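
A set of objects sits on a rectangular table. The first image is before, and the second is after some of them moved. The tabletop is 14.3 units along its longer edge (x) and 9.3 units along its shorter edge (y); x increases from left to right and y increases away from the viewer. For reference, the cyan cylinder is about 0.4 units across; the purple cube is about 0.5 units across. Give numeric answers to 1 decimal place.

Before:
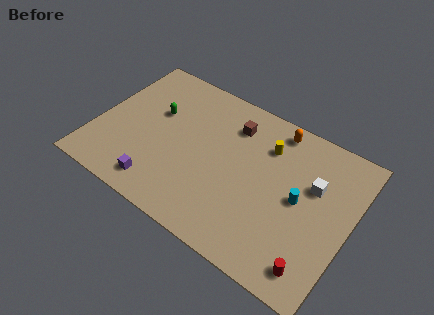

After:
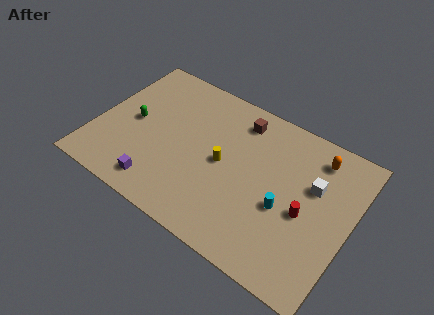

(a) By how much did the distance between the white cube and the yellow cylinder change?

+2.1

The distance was about 3.0 in the first image and 5.1 in the second, so they moved 2.1 units further apart.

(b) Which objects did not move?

the purple cube and the white cube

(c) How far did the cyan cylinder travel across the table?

1.1

The cyan cylinder moved from about (11.5, 4.7) to (10.8, 3.8), a distance of √(0.7² + 0.9²) ≈ 1.1.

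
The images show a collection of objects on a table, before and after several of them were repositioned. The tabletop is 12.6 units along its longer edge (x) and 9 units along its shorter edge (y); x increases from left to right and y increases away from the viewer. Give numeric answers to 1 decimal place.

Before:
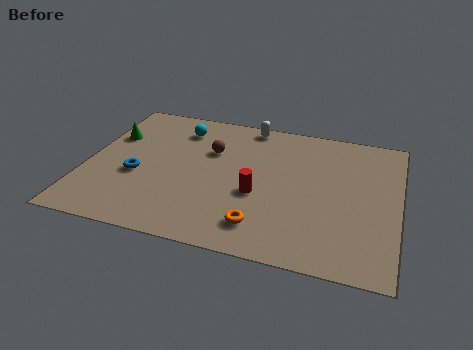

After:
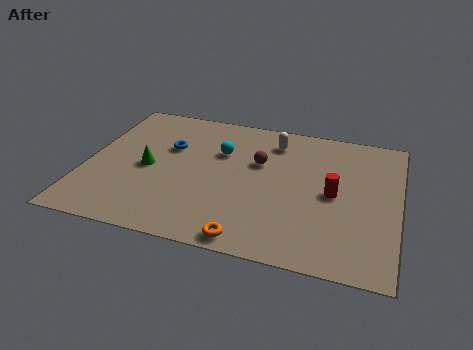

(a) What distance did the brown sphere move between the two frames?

2.0

From (4.9, 6.0) to (6.9, 5.7), the brown sphere covered √(2.0² + 0.3²) ≈ 2.0 units.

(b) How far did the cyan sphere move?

2.2

The cyan sphere was near (3.5, 7.2) before and (5.3, 6.0) after, so it travelled √(1.8² + 1.2²) ≈ 2.2 units.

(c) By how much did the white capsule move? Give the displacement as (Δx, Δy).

(1.1, -0.9)

The white capsule started near (6.3, 8.2) and ended near (7.4, 7.3).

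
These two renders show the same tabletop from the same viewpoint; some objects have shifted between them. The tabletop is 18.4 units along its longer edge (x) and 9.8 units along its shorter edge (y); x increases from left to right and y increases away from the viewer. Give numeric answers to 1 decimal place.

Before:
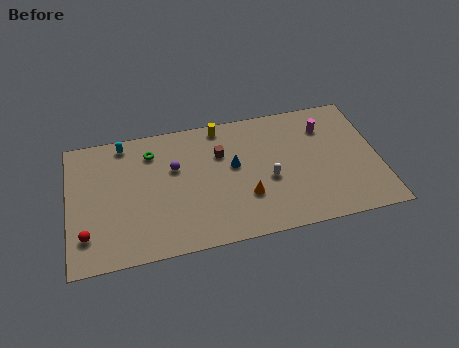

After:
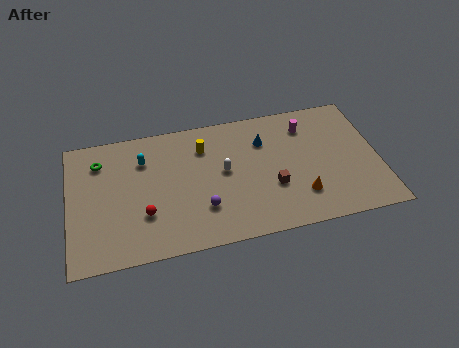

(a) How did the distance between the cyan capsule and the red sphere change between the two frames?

-2.7

The distance was about 6.8 in the first image and 4.1 in the second, so they moved 2.7 units closer together.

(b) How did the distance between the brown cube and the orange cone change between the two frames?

-1.9

Before: roughly 3.8 units apart; after: 1.9. That's 1.9 units closer together.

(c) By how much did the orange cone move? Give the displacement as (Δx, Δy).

(3.2, -0.6)

The orange cone was at about (10.4, 3.1) and moved to about (13.6, 2.5).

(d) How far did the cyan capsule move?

1.9

The cyan capsule moved from about (3.4, 8.7) to (4.5, 7.2), a distance of √(1.1² + 1.5²) ≈ 1.9.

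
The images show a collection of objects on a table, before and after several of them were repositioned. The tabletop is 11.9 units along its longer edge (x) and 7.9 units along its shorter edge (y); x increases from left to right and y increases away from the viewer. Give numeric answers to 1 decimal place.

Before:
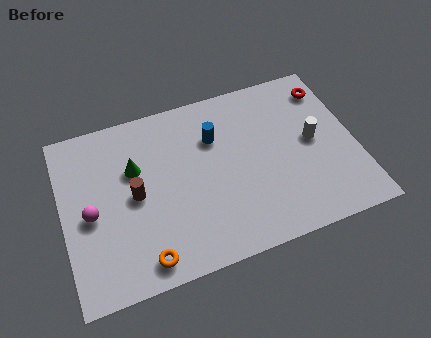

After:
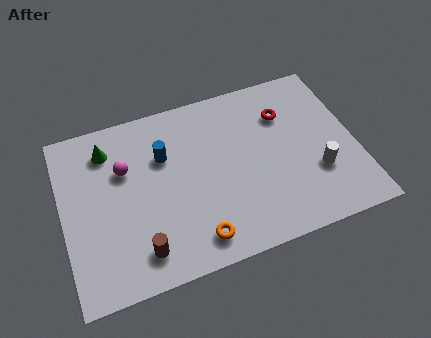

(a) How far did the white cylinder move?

1.5

The white cylinder moved from about (10.2, 4.1) to (10.2, 2.6), a distance of √(0.0² + 1.5²) ≈ 1.5.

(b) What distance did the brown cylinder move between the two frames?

2.5

The brown cylinder moved from about (2.9, 3.9) to (2.9, 1.4), a distance of √(0.0² + 2.5²) ≈ 2.5.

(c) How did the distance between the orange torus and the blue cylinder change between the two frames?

-1.4

Before: roughly 5.6 units apart; after: 4.2. That's 1.4 units closer together.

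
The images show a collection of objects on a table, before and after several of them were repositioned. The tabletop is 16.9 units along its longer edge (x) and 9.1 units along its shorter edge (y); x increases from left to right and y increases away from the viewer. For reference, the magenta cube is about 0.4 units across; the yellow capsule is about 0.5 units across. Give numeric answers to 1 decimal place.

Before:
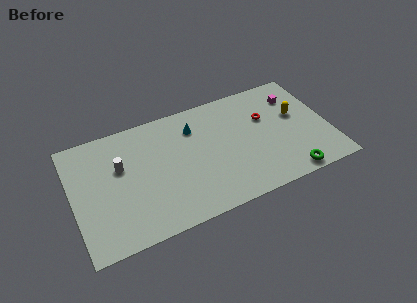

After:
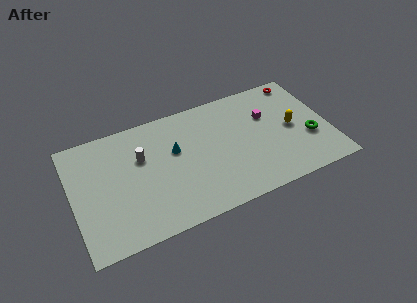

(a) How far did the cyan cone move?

1.9

From (8.2, 6.9) to (6.8, 5.6), the cyan cone covered √(1.4² + 1.3²) ≈ 1.9 units.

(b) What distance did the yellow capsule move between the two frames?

1.0

From (14.9, 5.4) to (14.5, 4.5), the yellow capsule covered √(0.4² + 0.9²) ≈ 1.0 units.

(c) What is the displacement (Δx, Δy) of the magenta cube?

(-2.0, -0.9)

The magenta cube started near (15.0, 6.9) and ended near (13.0, 6.0).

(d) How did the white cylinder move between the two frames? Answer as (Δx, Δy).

(1.4, 0.2)

The white cylinder started near (3.2, 5.7) and ended near (4.6, 5.9).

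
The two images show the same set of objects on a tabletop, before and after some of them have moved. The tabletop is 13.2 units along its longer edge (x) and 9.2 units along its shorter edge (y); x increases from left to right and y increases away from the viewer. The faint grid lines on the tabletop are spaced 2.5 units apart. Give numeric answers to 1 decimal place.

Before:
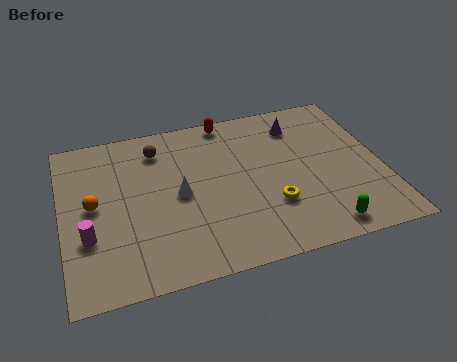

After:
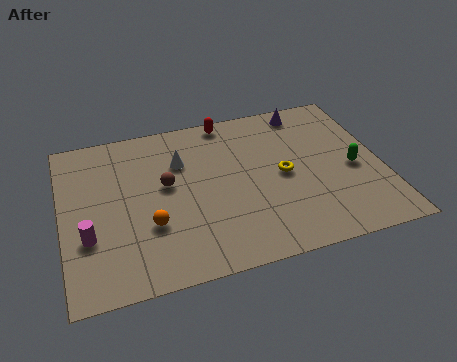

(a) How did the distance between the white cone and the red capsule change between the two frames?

-1.6

The distance was about 4.5 in the first image and 2.9 in the second, so they moved 1.6 units closer together.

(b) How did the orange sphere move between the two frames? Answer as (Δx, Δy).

(2.2, -1.7)

The orange sphere was at about (1.3, 4.8) and moved to about (3.5, 3.1).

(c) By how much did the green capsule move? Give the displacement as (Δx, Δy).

(1.6, 3.0)

The green capsule was at about (10.4, 1.1) and moved to about (12.0, 4.1).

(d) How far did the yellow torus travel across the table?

1.7

From (8.5, 2.9) to (9.1, 4.5), the yellow torus covered √(0.6² + 1.6²) ≈ 1.7 units.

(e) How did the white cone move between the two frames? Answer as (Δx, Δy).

(0.2, 1.9)

The white cone started near (4.8, 4.5) and ended near (5.0, 6.4).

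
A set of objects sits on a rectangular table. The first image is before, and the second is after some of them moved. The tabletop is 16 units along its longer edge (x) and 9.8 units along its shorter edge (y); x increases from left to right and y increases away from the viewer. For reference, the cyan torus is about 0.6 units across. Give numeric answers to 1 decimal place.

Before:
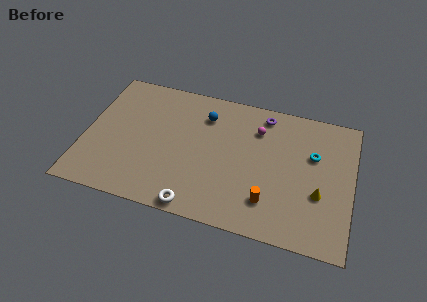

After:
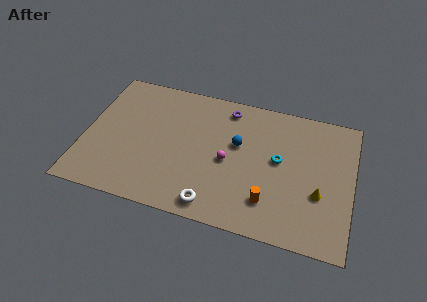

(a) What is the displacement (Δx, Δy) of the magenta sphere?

(-1.6, -2.8)

The magenta sphere started near (10.2, 7.3) and ended near (8.6, 4.5).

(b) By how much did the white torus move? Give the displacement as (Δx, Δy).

(1.0, 0.4)

The white torus was at about (7.0, 0.8) and moved to about (8.0, 1.2).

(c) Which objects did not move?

the orange cylinder and the yellow cone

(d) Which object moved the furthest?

the magenta sphere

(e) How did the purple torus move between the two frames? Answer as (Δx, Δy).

(-2.2, -0.1)

The purple torus started near (10.5, 8.5) and ended near (8.3, 8.4).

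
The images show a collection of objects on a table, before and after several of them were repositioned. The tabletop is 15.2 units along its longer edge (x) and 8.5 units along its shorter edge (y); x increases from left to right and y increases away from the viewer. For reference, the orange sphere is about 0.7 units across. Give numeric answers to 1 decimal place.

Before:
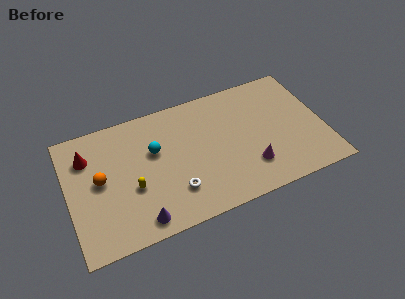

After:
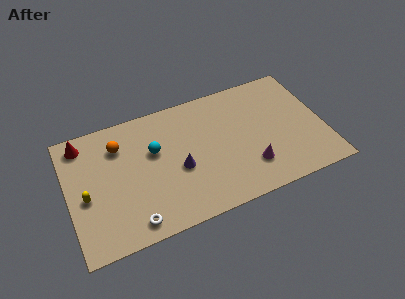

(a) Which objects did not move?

the cyan sphere and the magenta cone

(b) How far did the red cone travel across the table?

1.0

The red cone was near (1.3, 6.3) before and (1.1, 7.3) after, so it travelled √(0.2² + 1.0²) ≈ 1.0 units.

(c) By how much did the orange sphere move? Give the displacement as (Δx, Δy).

(1.3, 1.9)

From the two frames, the orange sphere sits at roughly (1.9, 4.5) before and (3.2, 6.4) after.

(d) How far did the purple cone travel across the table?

3.6

The purple cone moved from about (3.9, 1.1) to (6.5, 3.6), a distance of √(2.6² + 2.5²) ≈ 3.6.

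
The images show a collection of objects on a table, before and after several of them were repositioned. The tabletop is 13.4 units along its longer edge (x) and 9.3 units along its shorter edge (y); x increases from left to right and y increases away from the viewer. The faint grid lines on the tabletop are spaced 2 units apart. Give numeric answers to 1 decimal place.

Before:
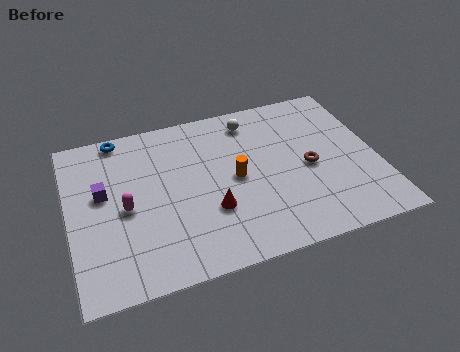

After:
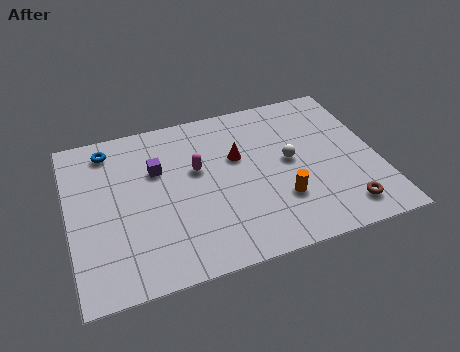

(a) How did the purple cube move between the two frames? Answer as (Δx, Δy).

(2.4, 0.7)

The purple cube started near (1.5, 5.4) and ended near (3.9, 6.1).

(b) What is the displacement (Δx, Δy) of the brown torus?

(1.2, -2.8)

The brown torus started near (10.4, 4.3) and ended near (11.6, 1.5).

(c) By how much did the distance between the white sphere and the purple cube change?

-1.3

Before: roughly 7.1 units apart; after: 5.8. That's 1.3 units closer together.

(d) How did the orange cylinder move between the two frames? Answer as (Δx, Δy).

(1.8, -1.8)

The orange cylinder started near (7.2, 4.6) and ended near (9.0, 2.8).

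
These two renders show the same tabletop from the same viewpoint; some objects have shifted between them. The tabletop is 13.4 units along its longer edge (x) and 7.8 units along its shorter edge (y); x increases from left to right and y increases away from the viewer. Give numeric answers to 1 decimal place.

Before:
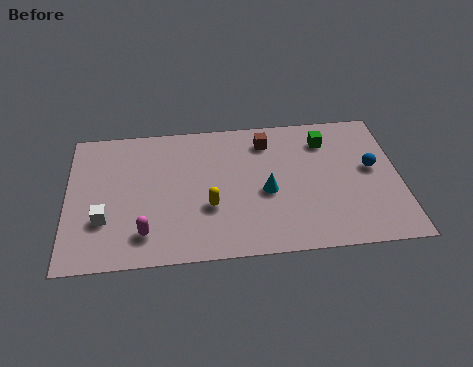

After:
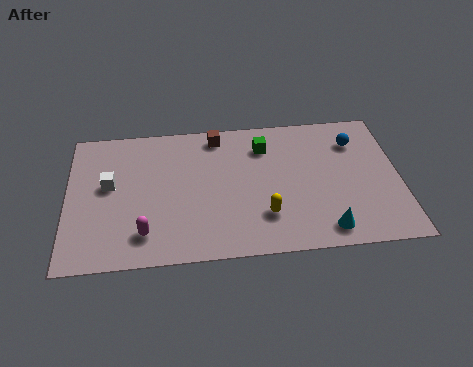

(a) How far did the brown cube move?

2.1

The brown cube moved from about (8.1, 6.3) to (6.1, 6.8), a distance of √(2.0² + 0.5²) ≈ 2.1.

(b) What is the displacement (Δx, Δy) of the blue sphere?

(-0.6, 1.6)

The blue sphere was at about (12.3, 4.3) and moved to about (11.7, 5.9).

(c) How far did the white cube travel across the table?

1.9

The white cube moved from about (1.5, 2.5) to (1.7, 4.4), a distance of √(0.2² + 1.9²) ≈ 1.9.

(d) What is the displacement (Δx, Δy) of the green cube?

(-2.5, -0.1)

The green cube was at about (10.5, 6.1) and moved to about (8.0, 6.0).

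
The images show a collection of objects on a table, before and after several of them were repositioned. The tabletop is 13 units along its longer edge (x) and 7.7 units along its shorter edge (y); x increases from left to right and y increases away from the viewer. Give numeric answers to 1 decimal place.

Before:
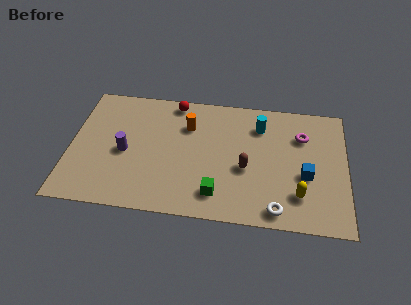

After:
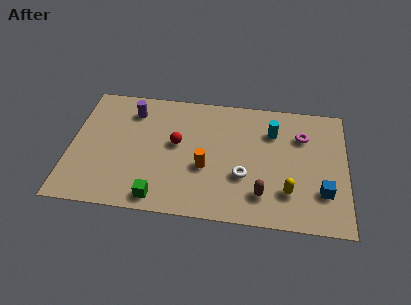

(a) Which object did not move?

the magenta torus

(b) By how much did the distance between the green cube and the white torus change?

+1.4

The distance was about 2.9 in the first image and 4.3 in the second, so they moved 1.4 units further apart.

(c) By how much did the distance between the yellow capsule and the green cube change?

+2.3

The distance was about 3.8 in the first image and 6.1 in the second, so they moved 2.3 units further apart.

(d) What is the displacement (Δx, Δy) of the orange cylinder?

(0.9, -2.5)

The orange cylinder was at about (5.5, 5.5) and moved to about (6.4, 3.0).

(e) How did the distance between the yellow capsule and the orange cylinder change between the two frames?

-2.4

They were about 6.4 units apart before and 4.0 after — 2.4 units closer together.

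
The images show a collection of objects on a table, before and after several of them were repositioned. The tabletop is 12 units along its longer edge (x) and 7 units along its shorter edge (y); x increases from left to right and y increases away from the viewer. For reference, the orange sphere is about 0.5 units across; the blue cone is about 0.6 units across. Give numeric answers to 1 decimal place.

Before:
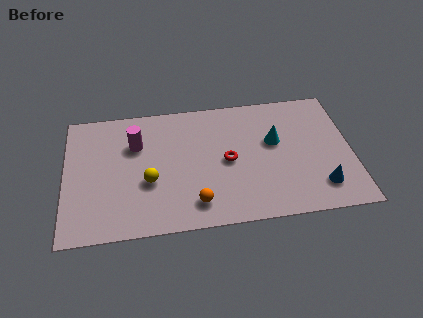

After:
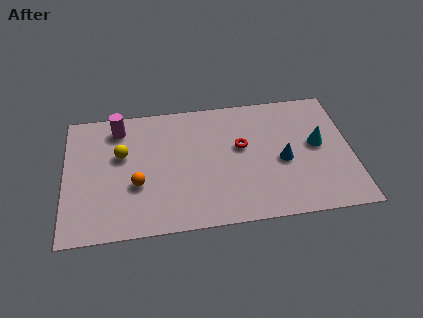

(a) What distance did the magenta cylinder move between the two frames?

1.2

From (3.0, 4.8) to (2.3, 5.8), the magenta cylinder covered √(0.7² + 1.0²) ≈ 1.2 units.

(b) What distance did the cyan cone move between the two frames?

1.8

The cyan cone moved from about (8.8, 4.2) to (10.6, 3.8), a distance of √(1.8² + 0.4²) ≈ 1.8.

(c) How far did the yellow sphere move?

1.9

The yellow sphere was near (3.5, 2.7) before and (2.4, 4.3) after, so it travelled √(1.1² + 1.6²) ≈ 1.9 units.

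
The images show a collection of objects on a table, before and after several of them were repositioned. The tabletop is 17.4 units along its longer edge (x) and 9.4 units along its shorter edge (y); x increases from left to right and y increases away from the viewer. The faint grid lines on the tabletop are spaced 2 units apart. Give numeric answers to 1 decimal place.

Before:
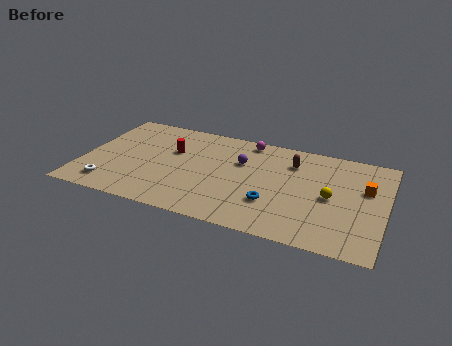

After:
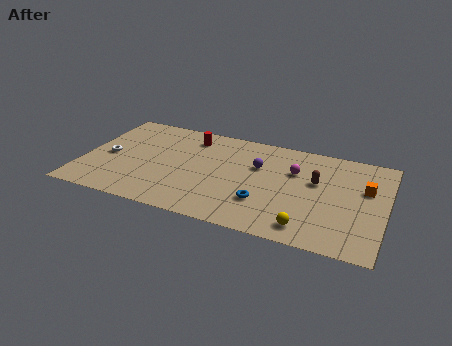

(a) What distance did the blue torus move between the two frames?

0.5

The blue torus was near (11.1, 2.9) before and (10.6, 2.8) after, so it travelled √(0.5² + 0.1²) ≈ 0.5 units.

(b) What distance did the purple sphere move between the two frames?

1.0

The purple sphere was near (9.0, 6.2) before and (10.0, 6.1) after, so it travelled √(1.0² + 0.1²) ≈ 1.0 units.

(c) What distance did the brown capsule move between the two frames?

2.1

The brown capsule was near (11.9, 7.1) before and (13.4, 5.7) after, so it travelled √(1.5² + 1.4²) ≈ 2.1 units.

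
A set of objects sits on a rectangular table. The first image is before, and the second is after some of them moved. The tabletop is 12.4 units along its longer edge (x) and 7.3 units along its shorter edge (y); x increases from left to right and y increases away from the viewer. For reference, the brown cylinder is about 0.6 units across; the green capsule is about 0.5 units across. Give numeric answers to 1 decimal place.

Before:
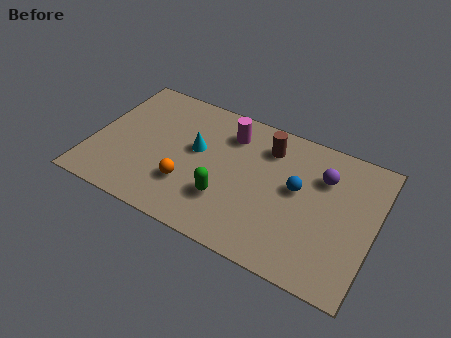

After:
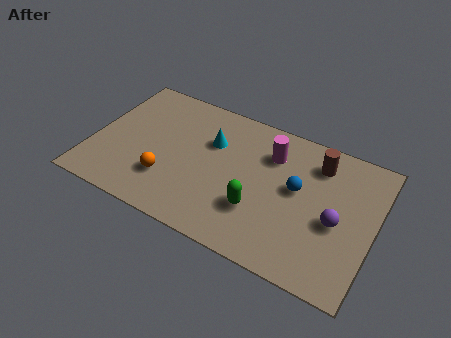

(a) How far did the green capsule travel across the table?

1.4

The green capsule was near (6.1, 2.2) before and (7.5, 2.3) after, so it travelled √(1.4² + 0.1²) ≈ 1.4 units.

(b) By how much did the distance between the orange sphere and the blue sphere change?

+0.9

Before: roughly 5.0 units apart; after: 5.9. That's 0.9 units further apart.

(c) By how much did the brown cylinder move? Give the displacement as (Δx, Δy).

(2.2, 0.1)

From the two frames, the brown cylinder sits at roughly (7.5, 5.7) before and (9.7, 5.8) after.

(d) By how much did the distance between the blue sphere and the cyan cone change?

-0.5

Before: roughly 4.5 units apart; after: 4.0. That's 0.5 units closer together.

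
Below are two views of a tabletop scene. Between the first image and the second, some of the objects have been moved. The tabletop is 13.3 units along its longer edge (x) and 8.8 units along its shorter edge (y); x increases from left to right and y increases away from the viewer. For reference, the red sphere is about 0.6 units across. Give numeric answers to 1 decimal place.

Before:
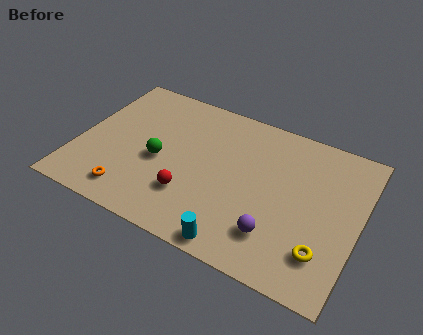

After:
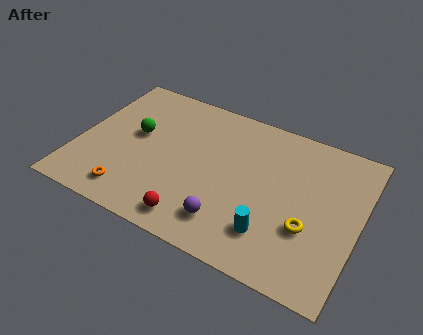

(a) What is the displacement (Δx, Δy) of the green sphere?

(-1.3, 1.1)

The green sphere was at about (3.9, 3.9) and moved to about (2.6, 5.0).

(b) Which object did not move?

the orange torus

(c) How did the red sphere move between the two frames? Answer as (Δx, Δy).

(0.4, -1.3)

The red sphere started near (5.6, 2.5) and ended near (6.0, 1.2).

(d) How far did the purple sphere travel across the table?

2.2

From (9.7, 2.1) to (7.5, 1.8), the purple sphere covered √(2.2² + 0.3²) ≈ 2.2 units.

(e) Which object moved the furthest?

the purple sphere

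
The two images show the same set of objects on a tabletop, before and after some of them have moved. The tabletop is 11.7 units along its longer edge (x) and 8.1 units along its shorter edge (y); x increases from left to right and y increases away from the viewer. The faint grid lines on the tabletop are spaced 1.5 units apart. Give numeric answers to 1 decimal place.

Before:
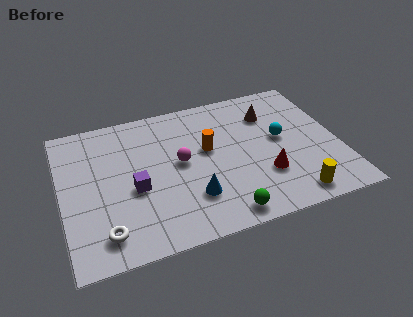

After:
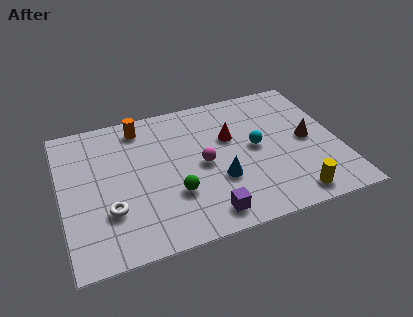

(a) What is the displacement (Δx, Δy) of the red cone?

(-1.2, 2.6)

The red cone was at about (8.4, 2.5) and moved to about (7.2, 5.1).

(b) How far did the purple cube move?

3.6

The purple cube was near (3.0, 3.4) before and (5.8, 1.1) after, so it travelled √(2.8² + 2.3²) ≈ 3.6 units.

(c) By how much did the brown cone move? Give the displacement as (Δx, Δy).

(1.4, -2.0)

The brown cone was at about (9.0, 6.0) and moved to about (10.4, 4.0).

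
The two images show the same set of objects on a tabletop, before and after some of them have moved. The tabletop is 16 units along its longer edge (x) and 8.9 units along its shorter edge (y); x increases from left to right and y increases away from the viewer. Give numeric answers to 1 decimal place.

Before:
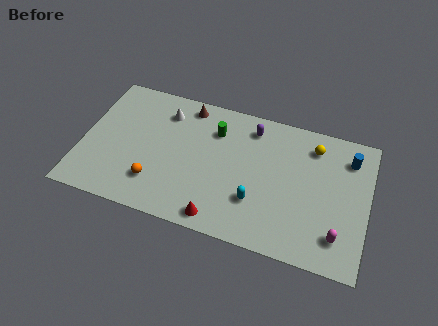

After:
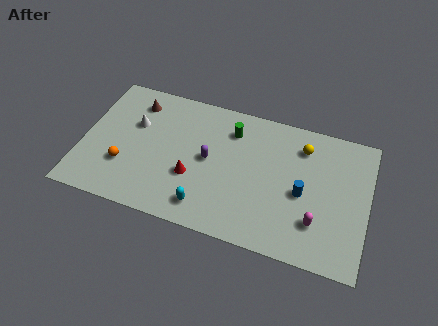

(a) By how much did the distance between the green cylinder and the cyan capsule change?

+0.8

They were about 4.7 units apart before and 5.5 after — 0.8 units further apart.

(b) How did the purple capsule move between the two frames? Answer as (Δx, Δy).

(-2.2, -2.8)

The purple capsule was at about (9.3, 7.4) and moved to about (7.1, 4.6).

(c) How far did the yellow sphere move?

0.6

The yellow sphere moved from about (12.8, 7.2) to (12.2, 7.0), a distance of √(0.6² + 0.2²) ≈ 0.6.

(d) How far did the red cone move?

2.8

The red cone moved from about (8.0, 1.0) to (6.3, 3.2), a distance of √(1.7² + 2.2²) ≈ 2.8.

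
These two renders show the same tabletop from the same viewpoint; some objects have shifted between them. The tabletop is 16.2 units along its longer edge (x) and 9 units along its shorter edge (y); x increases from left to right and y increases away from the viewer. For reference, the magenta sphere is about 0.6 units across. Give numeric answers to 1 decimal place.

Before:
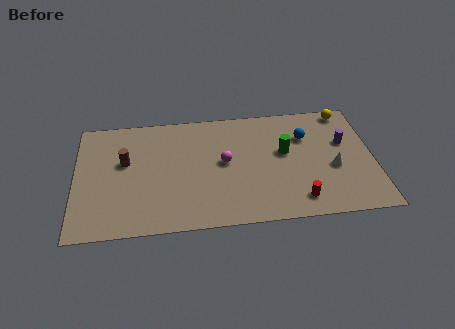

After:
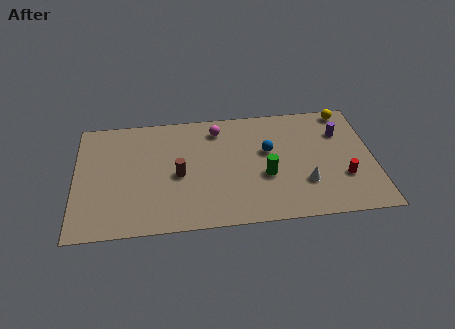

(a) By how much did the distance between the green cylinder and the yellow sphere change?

+2.0

Before: roughly 4.5 units apart; after: 6.5. That's 2.0 units further apart.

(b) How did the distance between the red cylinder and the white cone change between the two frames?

-0.9

Before: roughly 3.0 units apart; after: 2.1. That's 0.9 units closer together.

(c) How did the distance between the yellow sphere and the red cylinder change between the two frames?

-2.0

The distance was about 7.2 in the first image and 5.2 in the second, so they moved 2.0 units closer together.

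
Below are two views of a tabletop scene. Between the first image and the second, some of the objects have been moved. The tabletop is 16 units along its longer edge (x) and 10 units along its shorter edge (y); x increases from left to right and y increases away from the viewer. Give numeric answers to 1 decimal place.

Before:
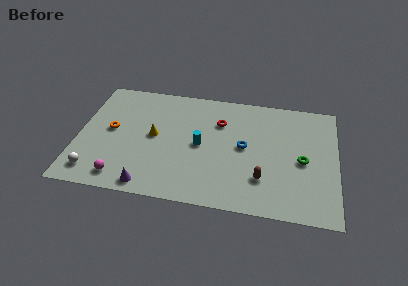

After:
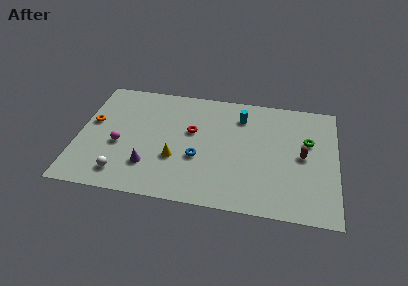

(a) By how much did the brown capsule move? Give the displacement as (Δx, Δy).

(2.4, 2.3)

The brown capsule started near (11.5, 2.7) and ended near (13.9, 5.0).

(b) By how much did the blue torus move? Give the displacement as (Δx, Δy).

(-2.8, -1.4)

The blue torus was at about (10.3, 5.2) and moved to about (7.5, 3.8).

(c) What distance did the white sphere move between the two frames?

1.7

From (1.2, 1.6) to (2.9, 1.7), the white sphere covered √(1.7² + 0.1²) ≈ 1.7 units.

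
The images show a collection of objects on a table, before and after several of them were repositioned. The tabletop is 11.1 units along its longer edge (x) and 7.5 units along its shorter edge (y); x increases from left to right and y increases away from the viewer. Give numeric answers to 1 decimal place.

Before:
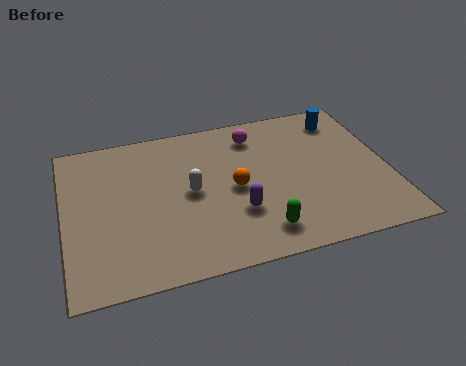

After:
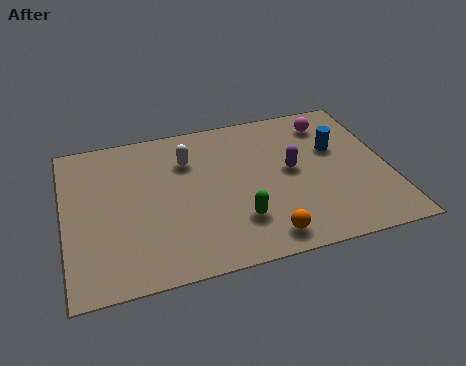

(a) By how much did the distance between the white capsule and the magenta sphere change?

+1.7

They were about 3.3 units apart before and 5.0 after — 1.7 units further apart.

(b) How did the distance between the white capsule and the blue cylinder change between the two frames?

-0.9

The distance was about 6.0 in the first image and 5.1 in the second, so they moved 0.9 units closer together.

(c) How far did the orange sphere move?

2.7

The orange sphere was near (5.8, 3.6) before and (6.6, 1.0) after, so it travelled √(0.8² + 2.6²) ≈ 2.7 units.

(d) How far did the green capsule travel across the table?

1.0

The green capsule moved from about (6.5, 1.3) to (5.8, 2.0), a distance of √(0.7² + 0.7²) ≈ 1.0.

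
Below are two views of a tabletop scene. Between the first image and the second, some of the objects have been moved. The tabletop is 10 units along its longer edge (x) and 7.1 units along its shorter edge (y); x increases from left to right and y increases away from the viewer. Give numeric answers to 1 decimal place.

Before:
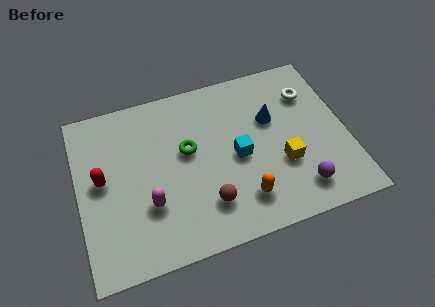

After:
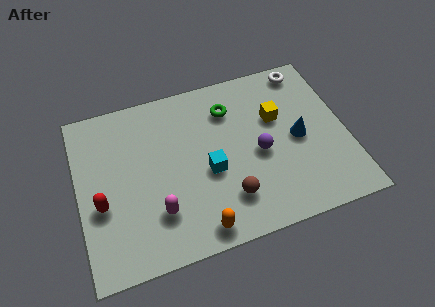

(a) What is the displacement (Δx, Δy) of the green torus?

(1.7, 1.3)

From the two frames, the green torus sits at roughly (4.1, 4.1) before and (5.8, 5.4) after.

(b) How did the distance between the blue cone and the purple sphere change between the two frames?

-1.8

They were about 3.3 units apart before and 1.5 after — 1.8 units closer together.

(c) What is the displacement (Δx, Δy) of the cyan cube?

(-1.1, -0.3)

The cyan cube started near (5.9, 3.3) and ended near (4.8, 3.0).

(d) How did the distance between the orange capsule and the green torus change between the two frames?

+1.7

The distance was about 3.2 in the first image and 4.9 in the second, so they moved 1.7 units further apart.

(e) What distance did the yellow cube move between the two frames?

2.0

From (7.5, 2.5) to (7.5, 4.5), the yellow cube covered √(0.0² + 2.0²) ≈ 2.0 units.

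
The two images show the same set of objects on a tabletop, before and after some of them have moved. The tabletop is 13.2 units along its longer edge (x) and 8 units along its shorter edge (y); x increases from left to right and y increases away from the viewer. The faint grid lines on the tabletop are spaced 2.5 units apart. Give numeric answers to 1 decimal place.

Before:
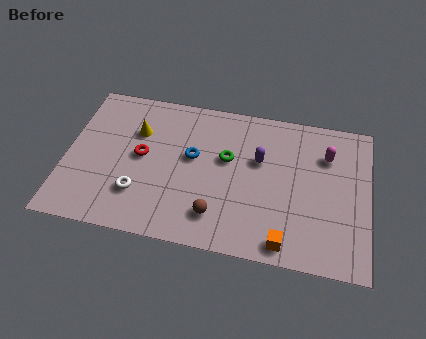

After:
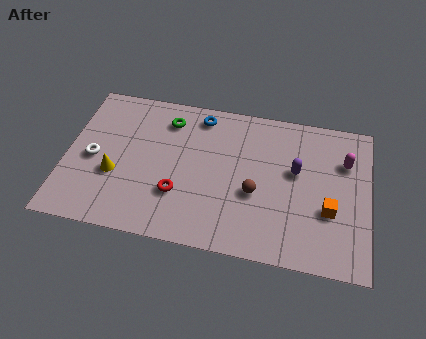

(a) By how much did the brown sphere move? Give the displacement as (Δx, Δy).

(1.6, 1.5)

From the two frames, the brown sphere sits at roughly (6.7, 1.7) before and (8.3, 3.2) after.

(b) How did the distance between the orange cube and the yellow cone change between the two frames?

+1.2

They were about 8.1 units apart before and 9.3 after — 1.2 units further apart.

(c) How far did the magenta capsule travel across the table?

0.8

From (11.3, 5.8) to (12.1, 5.6), the magenta capsule covered √(0.8² + 0.2²) ≈ 0.8 units.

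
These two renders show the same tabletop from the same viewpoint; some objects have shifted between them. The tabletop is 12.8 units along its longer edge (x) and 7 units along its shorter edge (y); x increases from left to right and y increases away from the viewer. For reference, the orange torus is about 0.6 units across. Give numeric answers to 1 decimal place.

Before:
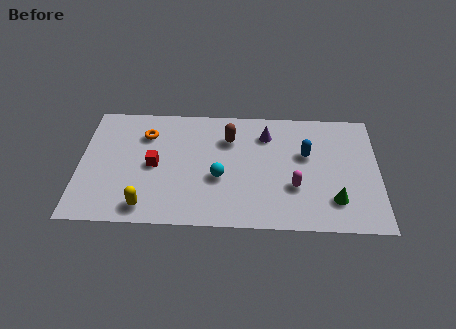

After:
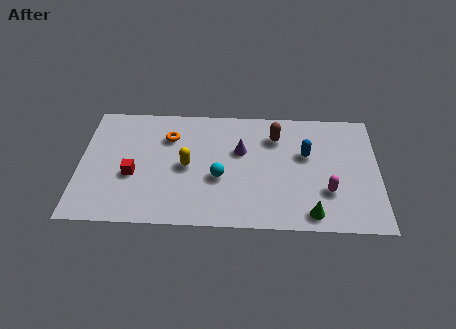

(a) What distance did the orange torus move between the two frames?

1.0

From (2.8, 5.2) to (3.8, 5.1), the orange torus covered √(1.0² + 0.1²) ≈ 1.0 units.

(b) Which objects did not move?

the cyan sphere and the blue capsule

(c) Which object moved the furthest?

the yellow capsule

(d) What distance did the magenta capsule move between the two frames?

1.4

The magenta capsule was near (9.2, 2.4) before and (10.6, 2.2) after, so it travelled √(1.4² + 0.2²) ≈ 1.4 units.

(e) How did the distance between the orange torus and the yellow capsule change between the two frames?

-2.3

The distance was about 4.2 in the first image and 1.9 in the second, so they moved 2.3 units closer together.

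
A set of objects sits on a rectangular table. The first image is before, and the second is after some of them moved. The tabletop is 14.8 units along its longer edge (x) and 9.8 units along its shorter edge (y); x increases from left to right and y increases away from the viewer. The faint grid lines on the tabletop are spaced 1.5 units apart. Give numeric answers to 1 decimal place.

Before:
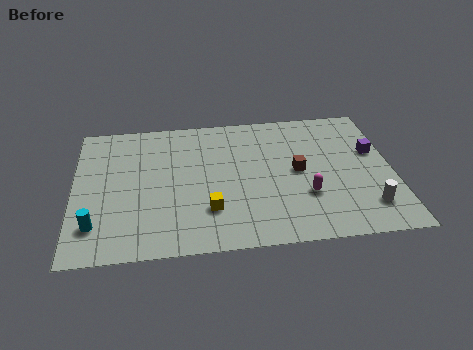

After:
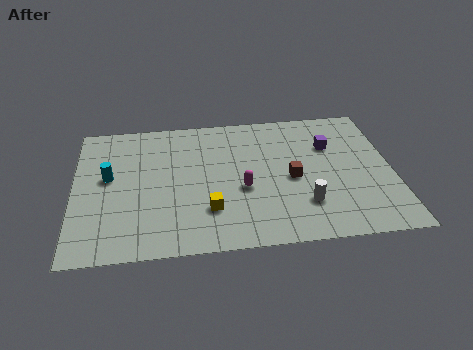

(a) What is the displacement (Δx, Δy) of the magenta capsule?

(-2.9, 0.8)

The magenta capsule was at about (10.7, 3.2) and moved to about (7.8, 4.0).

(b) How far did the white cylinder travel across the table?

2.9

The white cylinder moved from about (13.5, 2.1) to (10.6, 2.6), a distance of √(2.9² + 0.5²) ≈ 2.9.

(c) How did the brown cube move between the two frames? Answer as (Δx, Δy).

(-0.3, -0.5)

From the two frames, the brown cube sits at roughly (10.4, 5.0) before and (10.1, 4.5) after.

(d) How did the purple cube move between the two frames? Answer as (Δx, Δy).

(-2.0, 0.7)

The purple cube started near (14.0, 6.0) and ended near (12.0, 6.7).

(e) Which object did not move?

the yellow cube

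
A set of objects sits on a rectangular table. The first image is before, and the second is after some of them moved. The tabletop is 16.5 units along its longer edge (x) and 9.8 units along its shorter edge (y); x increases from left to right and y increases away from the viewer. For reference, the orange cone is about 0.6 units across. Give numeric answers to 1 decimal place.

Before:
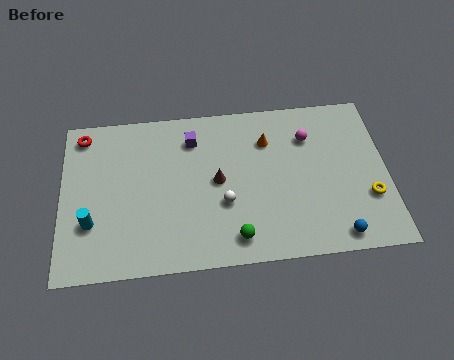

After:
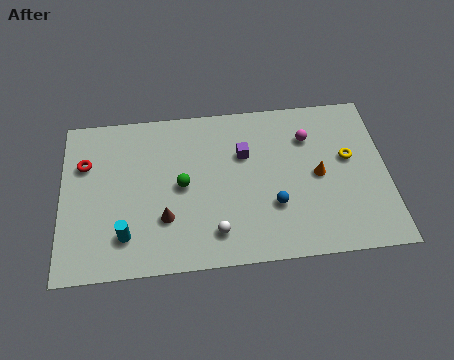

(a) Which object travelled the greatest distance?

the green sphere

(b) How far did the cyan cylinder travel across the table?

1.9

The cyan cylinder was near (1.5, 3.1) before and (3.2, 2.2) after, so it travelled √(1.7² + 0.9²) ≈ 1.9 units.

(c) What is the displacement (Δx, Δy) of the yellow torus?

(-0.9, 2.5)

From the two frames, the yellow torus sits at roughly (15.5, 3.2) before and (14.6, 5.7) after.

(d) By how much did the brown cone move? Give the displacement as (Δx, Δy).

(-2.7, -2.0)

The brown cone was at about (7.9, 5.0) and moved to about (5.2, 3.0).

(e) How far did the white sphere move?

1.8

The white sphere moved from about (8.2, 3.6) to (7.7, 1.9), a distance of √(0.5² + 1.7²) ≈ 1.8.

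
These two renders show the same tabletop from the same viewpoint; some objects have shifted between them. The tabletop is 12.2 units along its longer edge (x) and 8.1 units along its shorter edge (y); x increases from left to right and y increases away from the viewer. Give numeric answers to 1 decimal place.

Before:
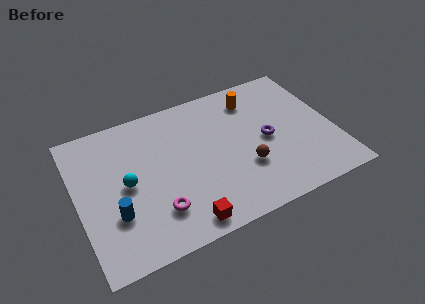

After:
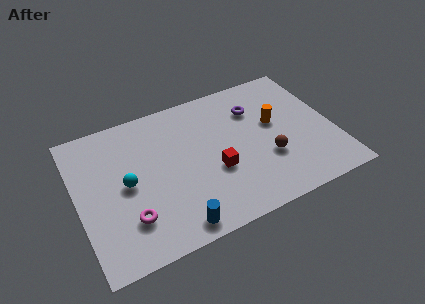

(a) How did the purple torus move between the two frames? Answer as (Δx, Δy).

(-0.3, 2.0)

The purple torus was at about (9.0, 3.9) and moved to about (8.7, 5.9).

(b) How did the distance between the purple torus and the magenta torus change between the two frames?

+1.7

They were about 5.8 units apart before and 7.5 after — 1.7 units further apart.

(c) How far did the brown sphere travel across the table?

1.1

From (7.8, 2.7) to (8.9, 2.8), the brown sphere covered √(1.1² + 0.1²) ≈ 1.1 units.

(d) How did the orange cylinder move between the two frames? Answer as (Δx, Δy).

(0.8, -1.8)

From the two frames, the orange cylinder sits at roughly (8.7, 6.5) before and (9.5, 4.7) after.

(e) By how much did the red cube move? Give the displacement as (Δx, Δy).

(1.8, 2.2)

The red cube was at about (4.6, 0.9) and moved to about (6.4, 3.1).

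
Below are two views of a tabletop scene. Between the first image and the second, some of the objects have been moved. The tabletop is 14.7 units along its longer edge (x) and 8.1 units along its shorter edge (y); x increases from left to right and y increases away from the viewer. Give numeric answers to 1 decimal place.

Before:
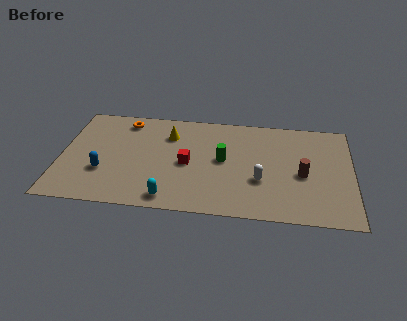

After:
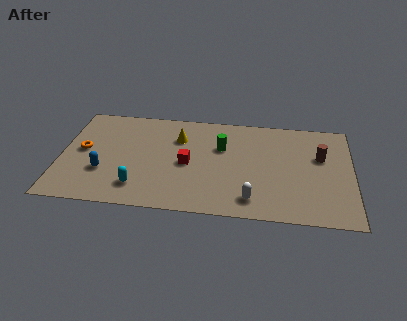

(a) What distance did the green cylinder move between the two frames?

1.0

The green cylinder moved from about (8.2, 4.3) to (8.1, 5.3), a distance of √(0.1² + 1.0²) ≈ 1.0.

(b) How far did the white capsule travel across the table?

1.6

The white capsule moved from about (10.1, 2.9) to (9.7, 1.4), a distance of √(0.4² + 1.5²) ≈ 1.6.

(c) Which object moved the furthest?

the orange torus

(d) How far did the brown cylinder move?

1.7

The brown cylinder was near (12.2, 3.6) before and (13.1, 5.1) after, so it travelled √(0.9² + 1.5²) ≈ 1.7 units.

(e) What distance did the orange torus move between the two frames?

3.3

From (3.1, 6.9) to (1.1, 4.3), the orange torus covered √(2.0² + 2.6²) ≈ 3.3 units.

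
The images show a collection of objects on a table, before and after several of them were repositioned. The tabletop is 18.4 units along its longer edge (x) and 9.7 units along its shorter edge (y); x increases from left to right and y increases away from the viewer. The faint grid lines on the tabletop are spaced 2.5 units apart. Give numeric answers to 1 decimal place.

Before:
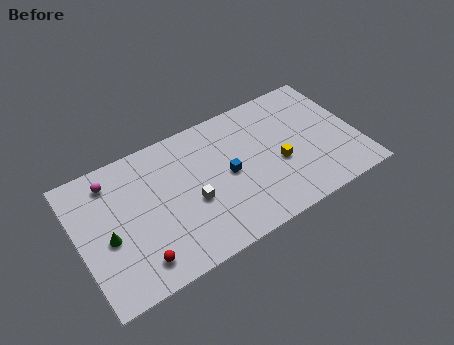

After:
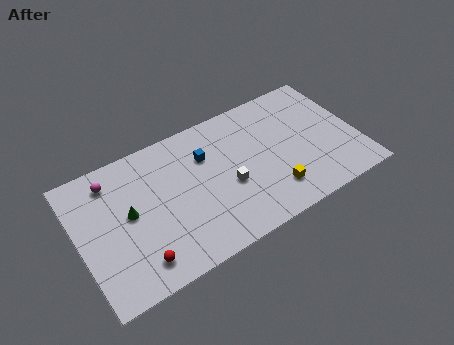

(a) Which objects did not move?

the red sphere and the magenta sphere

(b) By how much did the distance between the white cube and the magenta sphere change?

+2.0

Before: roughly 6.2 units apart; after: 8.2. That's 2.0 units further apart.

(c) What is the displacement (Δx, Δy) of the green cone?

(1.5, 1.0)

The green cone started near (1.8, 4.2) and ended near (3.3, 5.2).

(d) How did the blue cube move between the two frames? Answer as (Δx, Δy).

(-1.2, 2.0)

The blue cube started near (9.8, 4.8) and ended near (8.6, 6.8).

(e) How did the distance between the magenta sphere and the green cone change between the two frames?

-1.0

Before: roughly 3.9 units apart; after: 2.9. That's 1.0 units closer together.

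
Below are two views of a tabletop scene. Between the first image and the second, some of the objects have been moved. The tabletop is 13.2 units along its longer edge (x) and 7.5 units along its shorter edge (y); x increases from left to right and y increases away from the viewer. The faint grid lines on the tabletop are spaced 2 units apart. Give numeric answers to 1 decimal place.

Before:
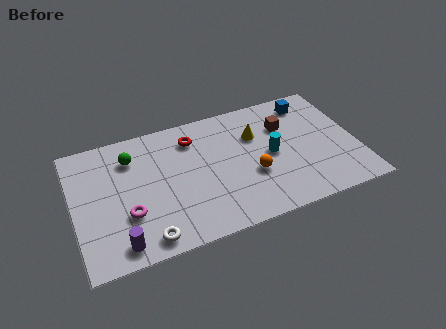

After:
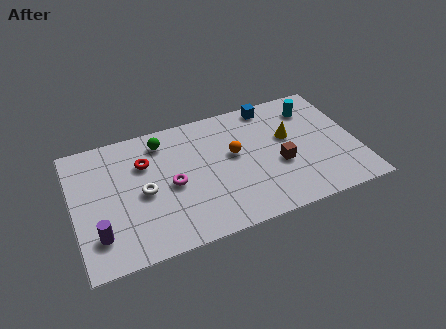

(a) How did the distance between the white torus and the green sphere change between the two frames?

-1.9

The distance was about 4.8 in the first image and 2.9 in the second, so they moved 1.9 units closer together.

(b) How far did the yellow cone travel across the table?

1.6

From (8.6, 5.1) to (10.1, 4.5), the yellow cone covered √(1.5² + 0.6²) ≈ 1.6 units.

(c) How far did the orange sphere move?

1.7

The orange sphere was near (8.2, 2.8) before and (7.5, 4.3) after, so it travelled √(0.7² + 1.5²) ≈ 1.7 units.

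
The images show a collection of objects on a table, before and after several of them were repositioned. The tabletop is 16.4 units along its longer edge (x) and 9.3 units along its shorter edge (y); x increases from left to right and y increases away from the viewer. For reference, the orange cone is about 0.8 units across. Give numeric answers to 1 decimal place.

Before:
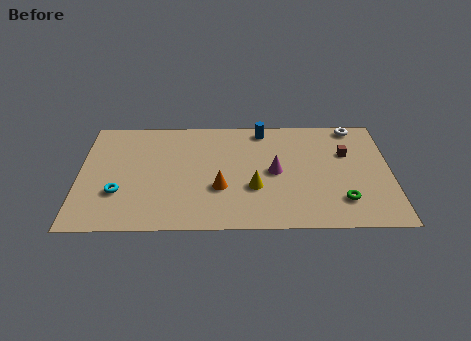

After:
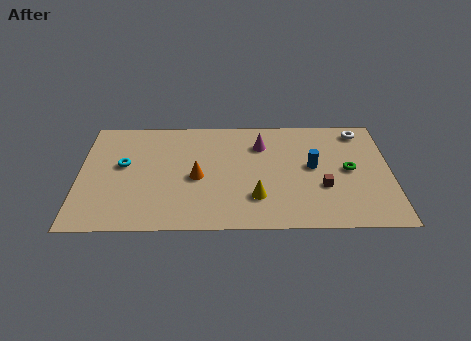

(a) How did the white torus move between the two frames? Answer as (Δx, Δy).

(0.3, -0.4)

From the two frames, the white torus sits at roughly (14.6, 8.4) before and (14.9, 8.0) after.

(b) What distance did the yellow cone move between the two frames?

0.8

The yellow cone moved from about (9.2, 3.3) to (9.3, 2.5), a distance of √(0.1² + 0.8²) ≈ 0.8.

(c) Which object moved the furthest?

the blue cylinder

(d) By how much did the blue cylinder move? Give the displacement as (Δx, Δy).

(2.6, -3.2)

The blue cylinder was at about (9.7, 8.2) and moved to about (12.3, 5.0).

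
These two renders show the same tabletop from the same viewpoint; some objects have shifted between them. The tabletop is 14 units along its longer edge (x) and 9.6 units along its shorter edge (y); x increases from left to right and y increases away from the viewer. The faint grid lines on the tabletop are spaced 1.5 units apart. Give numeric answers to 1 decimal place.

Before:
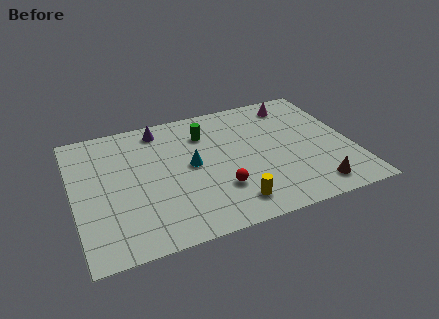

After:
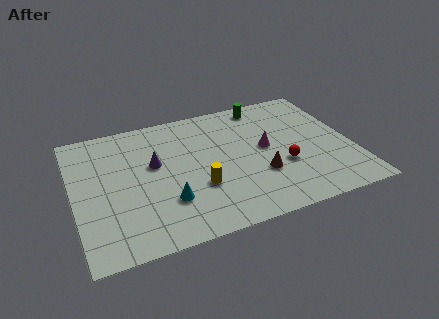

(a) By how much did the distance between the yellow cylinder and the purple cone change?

-4.2

They were about 7.3 units apart before and 3.1 after — 4.2 units closer together.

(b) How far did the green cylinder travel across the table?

3.5

The green cylinder moved from about (6.8, 7.2) to (10.0, 8.5), a distance of √(3.2² + 1.3²) ≈ 3.5.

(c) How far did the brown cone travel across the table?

3.1

The brown cone was near (11.7, 1.4) before and (9.2, 3.2) after, so it travelled √(2.5² + 1.8²) ≈ 3.1 units.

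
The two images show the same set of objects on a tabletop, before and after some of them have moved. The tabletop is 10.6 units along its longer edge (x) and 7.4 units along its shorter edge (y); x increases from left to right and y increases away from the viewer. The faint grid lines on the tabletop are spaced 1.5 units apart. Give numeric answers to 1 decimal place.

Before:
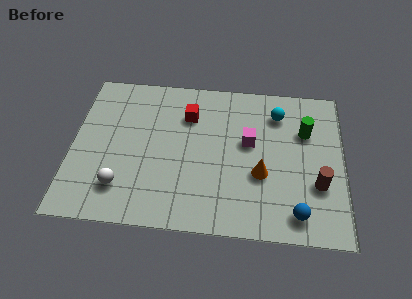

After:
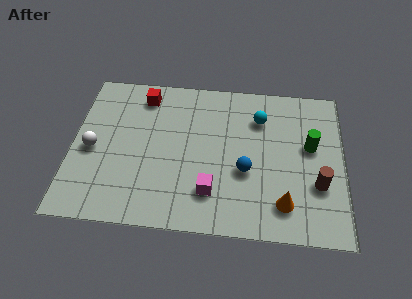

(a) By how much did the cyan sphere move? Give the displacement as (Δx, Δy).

(-0.7, -0.3)

The cyan sphere was at about (8.0, 5.8) and moved to about (7.3, 5.5).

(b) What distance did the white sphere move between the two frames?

2.1

The white sphere was near (2.0, 1.7) before and (0.8, 3.4) after, so it travelled √(1.2² + 1.7²) ≈ 2.1 units.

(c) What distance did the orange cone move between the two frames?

1.6

From (7.4, 2.8) to (8.3, 1.5), the orange cone covered √(0.9² + 1.3²) ≈ 1.6 units.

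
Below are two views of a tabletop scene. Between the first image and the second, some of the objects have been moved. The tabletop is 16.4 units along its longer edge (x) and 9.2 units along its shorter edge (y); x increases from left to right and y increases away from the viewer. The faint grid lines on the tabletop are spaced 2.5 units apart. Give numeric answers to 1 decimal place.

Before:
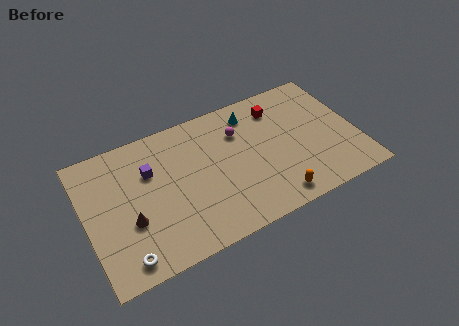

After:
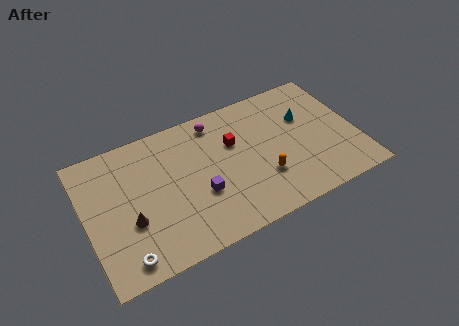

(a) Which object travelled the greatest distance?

the purple cube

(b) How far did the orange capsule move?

1.7

The orange capsule moved from about (10.9, 1.2) to (10.5, 2.9), a distance of √(0.4² + 1.7²) ≈ 1.7.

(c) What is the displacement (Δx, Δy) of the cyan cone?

(3.1, -1.6)

From the two frames, the cyan cone sits at roughly (10.4, 7.6) before and (13.5, 6.0) after.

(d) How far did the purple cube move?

3.9

From (4.0, 6.2) to (6.7, 3.4), the purple cube covered √(2.7² + 2.8²) ≈ 3.9 units.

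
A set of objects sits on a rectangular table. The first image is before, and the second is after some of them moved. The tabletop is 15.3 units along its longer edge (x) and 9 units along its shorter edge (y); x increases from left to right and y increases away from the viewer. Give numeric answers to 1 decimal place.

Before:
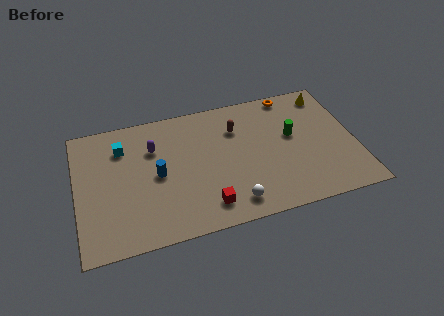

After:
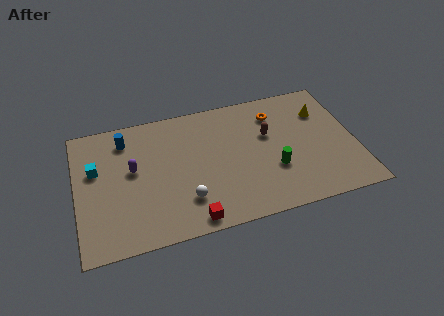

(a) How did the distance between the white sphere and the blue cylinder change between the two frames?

+0.9

They were about 4.9 units apart before and 5.8 after — 0.9 units further apart.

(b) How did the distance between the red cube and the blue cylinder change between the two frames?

+3.4

They were about 3.8 units apart before and 7.2 after — 3.4 units further apart.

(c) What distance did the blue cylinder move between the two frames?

3.3

The blue cylinder moved from about (4.4, 4.4) to (2.8, 7.3), a distance of √(1.6² + 2.9²) ≈ 3.3.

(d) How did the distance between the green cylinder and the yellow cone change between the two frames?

+1.2

Before: roughly 3.3 units apart; after: 4.5. That's 1.2 units further apart.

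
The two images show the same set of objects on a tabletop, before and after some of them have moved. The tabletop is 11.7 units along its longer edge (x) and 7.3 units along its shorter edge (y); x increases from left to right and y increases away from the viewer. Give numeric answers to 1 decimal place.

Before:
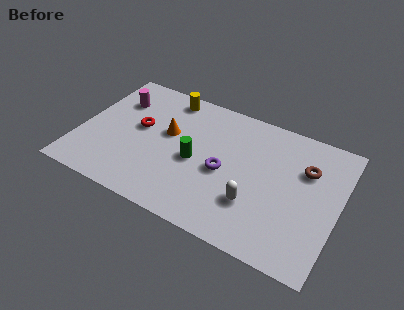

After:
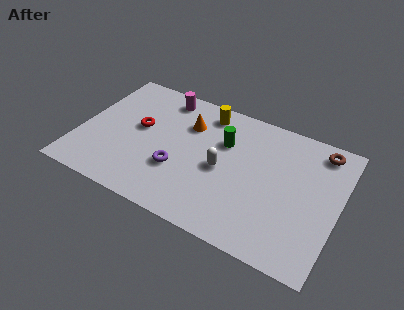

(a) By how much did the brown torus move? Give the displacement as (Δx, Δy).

(0.5, 1.3)

The brown torus started near (10.1, 5.0) and ended near (10.6, 6.3).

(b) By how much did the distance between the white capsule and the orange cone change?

-2.2

Before: roughly 4.7 units apart; after: 2.5. That's 2.2 units closer together.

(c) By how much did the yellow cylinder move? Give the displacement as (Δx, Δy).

(1.8, -0.2)

The yellow cylinder started near (3.6, 6.4) and ended near (5.4, 6.2).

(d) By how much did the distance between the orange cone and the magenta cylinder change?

-1.0

The distance was about 2.7 in the first image and 1.7 in the second, so they moved 1.0 units closer together.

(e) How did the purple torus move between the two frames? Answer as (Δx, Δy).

(-2.0, -0.8)

From the two frames, the purple torus sits at roughly (6.6, 3.3) before and (4.6, 2.5) after.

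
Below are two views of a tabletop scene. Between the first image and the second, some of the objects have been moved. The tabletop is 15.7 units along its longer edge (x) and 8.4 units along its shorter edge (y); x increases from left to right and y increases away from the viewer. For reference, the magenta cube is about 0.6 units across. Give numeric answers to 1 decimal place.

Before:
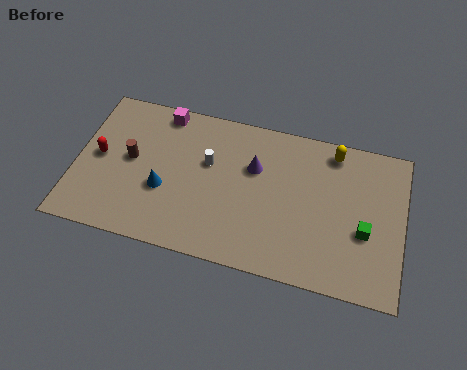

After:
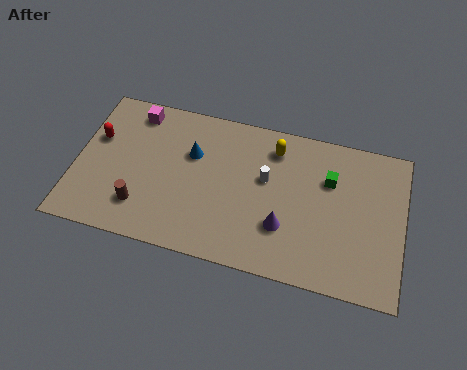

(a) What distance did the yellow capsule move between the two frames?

2.8

The yellow capsule was near (12.2, 7.3) before and (9.4, 6.8) after, so it travelled √(2.8² + 0.5²) ≈ 2.8 units.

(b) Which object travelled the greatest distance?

the purple cone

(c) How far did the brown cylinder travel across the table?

2.6

The brown cylinder moved from about (2.6, 4.5) to (3.3, 2.0), a distance of √(0.7² + 2.5²) ≈ 2.6.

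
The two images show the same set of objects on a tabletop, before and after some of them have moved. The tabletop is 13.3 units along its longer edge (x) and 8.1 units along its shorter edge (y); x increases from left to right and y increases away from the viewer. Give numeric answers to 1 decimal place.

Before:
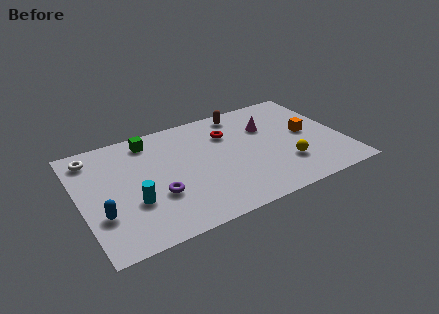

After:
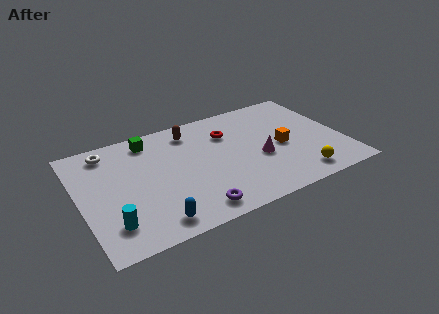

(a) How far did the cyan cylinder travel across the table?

1.6

The cyan cylinder was near (2.5, 2.8) before and (1.3, 1.8) after, so it travelled √(1.2² + 1.0²) ≈ 1.6 units.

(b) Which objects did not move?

the red torus and the green cube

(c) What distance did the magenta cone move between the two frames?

2.3

The magenta cone moved from about (9.7, 5.5) to (9.0, 3.3), a distance of √(0.7² + 2.2²) ≈ 2.3.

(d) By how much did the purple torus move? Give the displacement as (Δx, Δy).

(1.6, -1.7)

The purple torus started near (3.7, 2.8) and ended near (5.3, 1.1).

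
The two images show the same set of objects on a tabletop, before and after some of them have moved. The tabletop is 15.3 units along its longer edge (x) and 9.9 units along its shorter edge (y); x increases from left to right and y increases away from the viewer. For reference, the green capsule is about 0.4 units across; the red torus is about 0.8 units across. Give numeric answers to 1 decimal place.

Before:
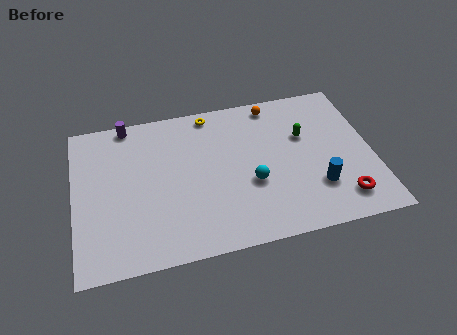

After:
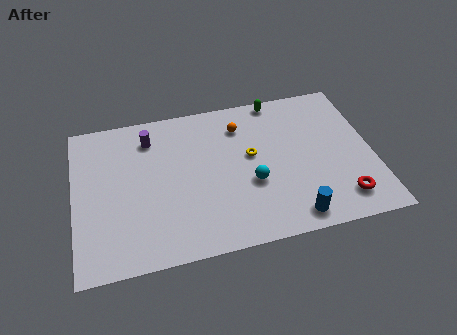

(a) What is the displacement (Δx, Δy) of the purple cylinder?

(1.1, -1.2)

The purple cylinder started near (2.9, 9.1) and ended near (4.0, 7.9).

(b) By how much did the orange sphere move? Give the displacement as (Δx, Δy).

(-1.8, -1.1)

From the two frames, the orange sphere sits at roughly (10.5, 8.8) before and (8.7, 7.7) after.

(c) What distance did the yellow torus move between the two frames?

3.8

The yellow torus moved from about (7.2, 8.9) to (9.1, 5.6), a distance of √(1.9² + 3.3²) ≈ 3.8.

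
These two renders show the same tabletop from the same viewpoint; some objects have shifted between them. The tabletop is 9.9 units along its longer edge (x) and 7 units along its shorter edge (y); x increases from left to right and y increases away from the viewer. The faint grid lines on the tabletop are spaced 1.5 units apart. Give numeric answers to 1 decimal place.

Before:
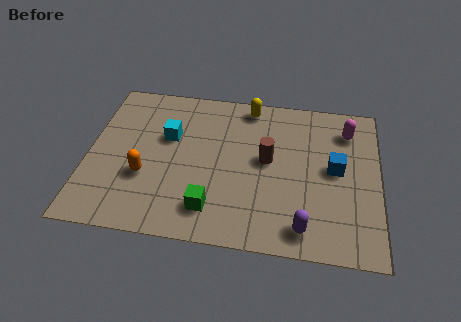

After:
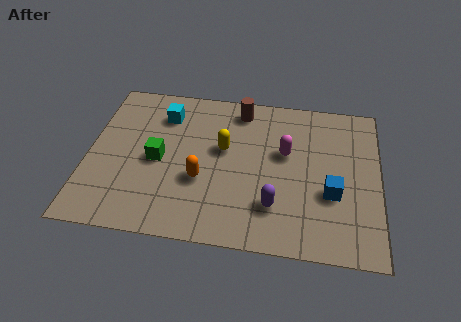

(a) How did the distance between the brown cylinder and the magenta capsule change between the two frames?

-0.8

Before: roughly 3.2 units apart; after: 2.4. That's 0.8 units closer together.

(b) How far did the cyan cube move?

1.0

The cyan cube moved from about (2.7, 4.4) to (2.5, 5.4), a distance of √(0.2² + 1.0²) ≈ 1.0.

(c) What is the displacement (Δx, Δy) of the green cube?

(-1.9, 1.9)

The green cube started near (4.3, 1.4) and ended near (2.4, 3.3).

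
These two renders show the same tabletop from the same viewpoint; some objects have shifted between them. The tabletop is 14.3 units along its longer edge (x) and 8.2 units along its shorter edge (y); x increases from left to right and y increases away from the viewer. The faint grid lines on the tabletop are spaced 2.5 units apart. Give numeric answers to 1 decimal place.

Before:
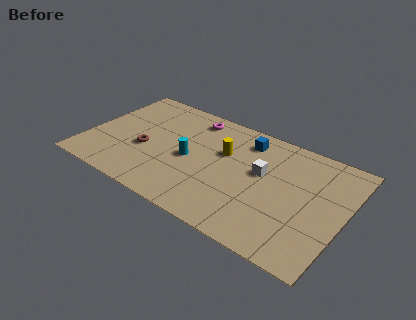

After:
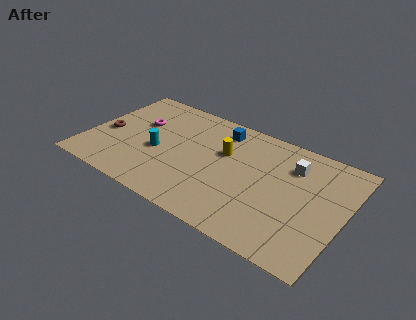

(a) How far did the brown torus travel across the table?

2.3

The brown torus was near (3.3, 3.3) before and (1.0, 3.6) after, so it travelled √(2.3² + 0.3²) ≈ 2.3 units.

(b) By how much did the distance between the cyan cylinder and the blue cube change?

+0.5

The distance was about 4.0 in the first image and 4.5 in the second, so they moved 0.5 units further apart.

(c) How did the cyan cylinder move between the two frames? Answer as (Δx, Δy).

(-1.8, -0.3)

The cyan cylinder started near (5.8, 3.8) and ended near (4.0, 3.5).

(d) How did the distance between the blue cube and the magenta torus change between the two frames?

+1.6

The distance was about 3.1 in the first image and 4.7 in the second, so they moved 1.6 units further apart.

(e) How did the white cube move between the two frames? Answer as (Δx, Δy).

(1.5, 1.3)

From the two frames, the white cube sits at roughly (9.7, 4.8) before and (11.2, 6.1) after.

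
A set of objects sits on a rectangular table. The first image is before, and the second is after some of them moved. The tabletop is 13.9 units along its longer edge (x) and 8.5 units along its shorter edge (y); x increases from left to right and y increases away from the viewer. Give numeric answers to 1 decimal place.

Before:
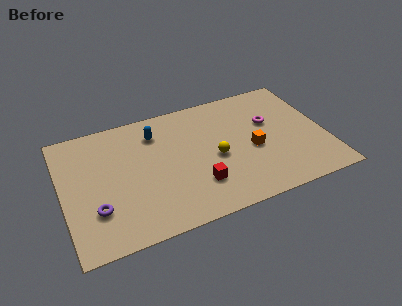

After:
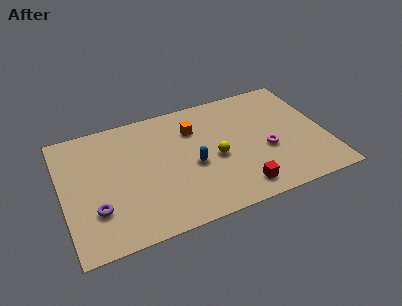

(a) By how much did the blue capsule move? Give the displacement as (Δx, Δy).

(1.7, -2.9)

The blue capsule started near (5.1, 6.6) and ended near (6.8, 3.7).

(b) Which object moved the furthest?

the orange cube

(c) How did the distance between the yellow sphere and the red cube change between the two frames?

+0.8

The distance was about 1.9 in the first image and 2.7 in the second, so they moved 0.8 units further apart.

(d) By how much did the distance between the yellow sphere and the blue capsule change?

-2.8

Before: roughly 4.0 units apart; after: 1.2. That's 2.8 units closer together.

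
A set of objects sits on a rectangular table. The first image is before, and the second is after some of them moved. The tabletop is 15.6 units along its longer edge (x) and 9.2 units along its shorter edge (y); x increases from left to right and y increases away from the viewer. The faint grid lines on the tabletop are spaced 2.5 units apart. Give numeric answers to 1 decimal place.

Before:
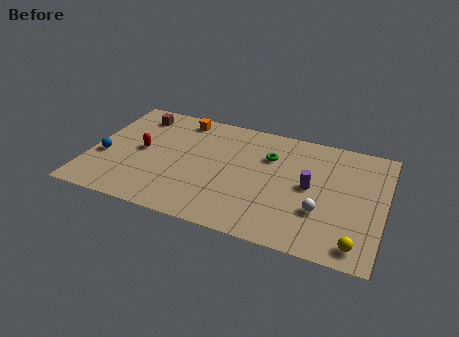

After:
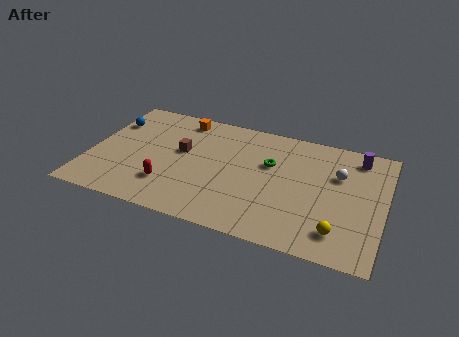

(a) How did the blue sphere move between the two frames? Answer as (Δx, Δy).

(0.0, 3.0)

The blue sphere started near (0.8, 3.6) and ended near (0.8, 6.6).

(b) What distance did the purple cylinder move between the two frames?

3.9

The purple cylinder moved from about (11.7, 4.7) to (14.0, 7.8), a distance of √(2.3² + 3.1²) ≈ 3.9.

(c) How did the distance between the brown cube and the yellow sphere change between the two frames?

-4.6

The distance was about 13.9 in the first image and 9.3 in the second, so they moved 4.6 units closer together.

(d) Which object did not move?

the orange cube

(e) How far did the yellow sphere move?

1.2

The yellow sphere was near (14.4, 1.2) before and (13.4, 1.8) after, so it travelled √(1.0² + 0.6²) ≈ 1.2 units.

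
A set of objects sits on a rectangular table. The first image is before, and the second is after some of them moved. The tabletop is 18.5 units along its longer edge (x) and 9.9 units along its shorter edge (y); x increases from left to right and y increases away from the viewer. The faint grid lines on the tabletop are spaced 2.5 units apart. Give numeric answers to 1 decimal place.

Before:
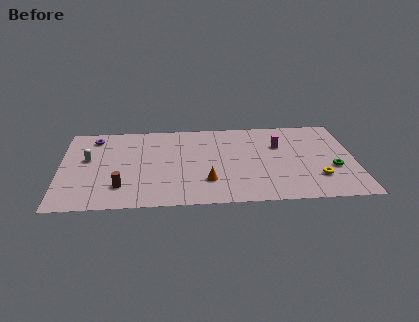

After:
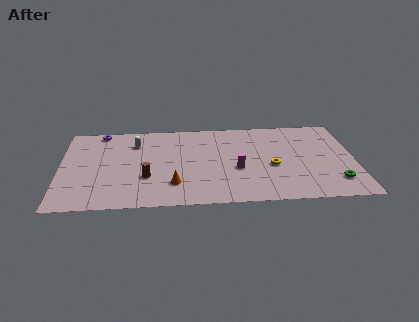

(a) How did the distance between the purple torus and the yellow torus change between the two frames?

-3.3

The distance was about 15.1 in the first image and 11.8 in the second, so they moved 3.3 units closer together.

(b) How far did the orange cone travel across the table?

2.1

From (9.2, 2.7) to (7.1, 2.5), the orange cone covered √(2.1² + 0.2²) ≈ 2.1 units.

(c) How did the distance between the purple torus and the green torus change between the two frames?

+0.5

The distance was about 15.7 in the first image and 16.2 in the second, so they moved 0.5 units further apart.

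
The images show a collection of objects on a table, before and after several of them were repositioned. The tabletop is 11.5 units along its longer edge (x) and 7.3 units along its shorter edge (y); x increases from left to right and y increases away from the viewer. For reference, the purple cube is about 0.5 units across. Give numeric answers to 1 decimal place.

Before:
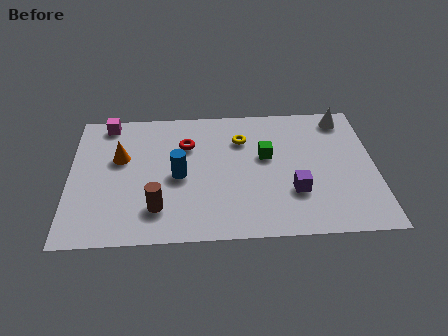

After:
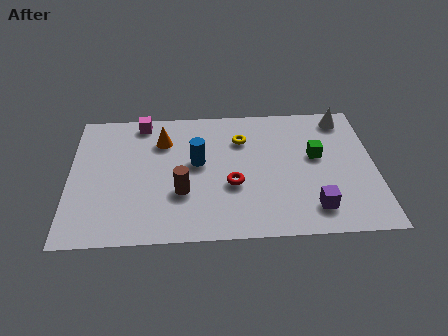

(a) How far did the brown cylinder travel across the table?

1.2

The brown cylinder was near (3.3, 1.7) before and (4.2, 2.5) after, so it travelled √(0.9² + 0.8²) ≈ 1.2 units.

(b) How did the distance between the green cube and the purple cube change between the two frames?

+0.6

They were about 2.2 units apart before and 2.8 after — 0.6 units further apart.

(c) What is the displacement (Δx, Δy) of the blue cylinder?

(0.7, 0.7)

The blue cylinder was at about (4.1, 3.4) and moved to about (4.8, 4.1).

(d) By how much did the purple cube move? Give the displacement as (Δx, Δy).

(0.7, -0.9)

The purple cube started near (8.4, 2.3) and ended near (9.1, 1.4).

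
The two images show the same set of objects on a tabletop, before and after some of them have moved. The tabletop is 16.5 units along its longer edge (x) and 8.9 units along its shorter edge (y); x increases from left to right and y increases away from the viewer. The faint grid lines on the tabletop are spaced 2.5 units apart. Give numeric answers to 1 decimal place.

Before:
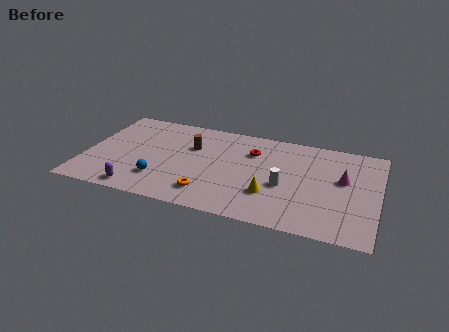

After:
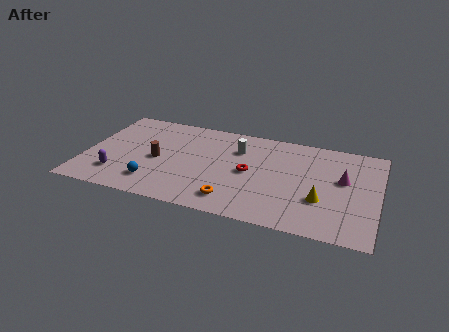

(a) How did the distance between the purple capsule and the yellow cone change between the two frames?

+3.9

The distance was about 7.5 in the first image and 11.4 in the second, so they moved 3.9 units further apart.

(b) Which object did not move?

the magenta cone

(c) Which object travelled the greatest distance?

the white cylinder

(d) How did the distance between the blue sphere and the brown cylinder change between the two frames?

-1.7

They were about 3.9 units apart before and 2.2 after — 1.7 units closer together.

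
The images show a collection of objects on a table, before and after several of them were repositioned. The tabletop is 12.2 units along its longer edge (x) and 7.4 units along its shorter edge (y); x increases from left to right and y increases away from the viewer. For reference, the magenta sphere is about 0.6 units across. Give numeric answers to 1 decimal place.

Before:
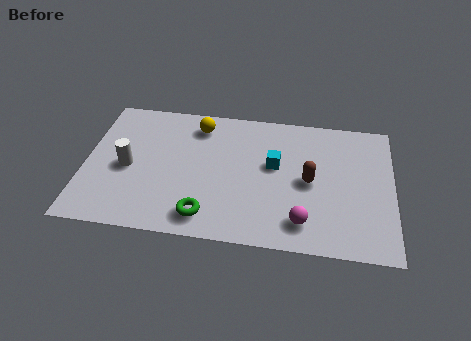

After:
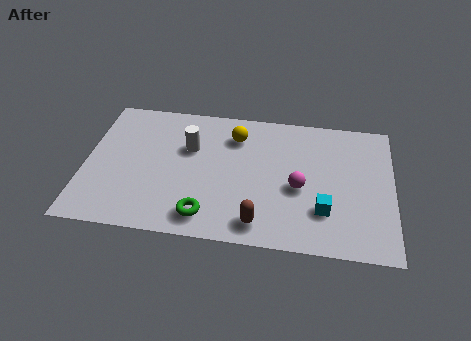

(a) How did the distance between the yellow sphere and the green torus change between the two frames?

-0.3

The distance was about 4.9 in the first image and 4.6 in the second, so they moved 0.3 units closer together.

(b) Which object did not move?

the green torus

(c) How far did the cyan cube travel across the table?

3.0

From (7.5, 4.3) to (9.5, 2.1), the cyan cube covered √(2.0² + 2.2²) ≈ 3.0 units.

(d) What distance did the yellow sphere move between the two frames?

1.6

From (4.4, 6.1) to (5.9, 5.7), the yellow sphere covered √(1.5² + 0.4²) ≈ 1.6 units.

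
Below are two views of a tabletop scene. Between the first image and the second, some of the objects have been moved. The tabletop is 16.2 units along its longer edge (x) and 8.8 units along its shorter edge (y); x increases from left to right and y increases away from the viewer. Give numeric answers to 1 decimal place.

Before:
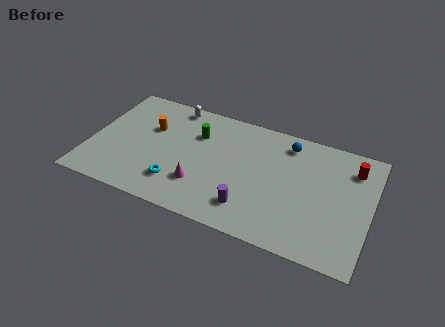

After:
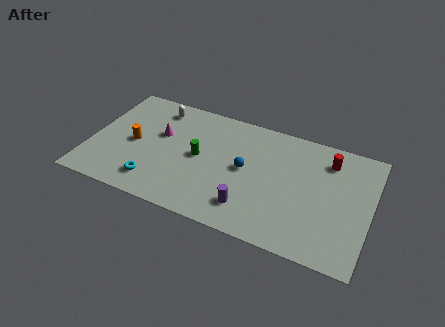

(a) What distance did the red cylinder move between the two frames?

1.4

The red cylinder moved from about (15.0, 6.9) to (13.6, 7.0), a distance of √(1.4² + 0.1²) ≈ 1.4.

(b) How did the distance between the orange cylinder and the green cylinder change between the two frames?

+1.1

The distance was about 2.7 in the first image and 3.8 in the second, so they moved 1.1 units further apart.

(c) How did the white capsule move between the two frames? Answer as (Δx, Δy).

(-0.9, -0.5)

From the two frames, the white capsule sits at roughly (4.4, 7.9) before and (3.5, 7.4) after.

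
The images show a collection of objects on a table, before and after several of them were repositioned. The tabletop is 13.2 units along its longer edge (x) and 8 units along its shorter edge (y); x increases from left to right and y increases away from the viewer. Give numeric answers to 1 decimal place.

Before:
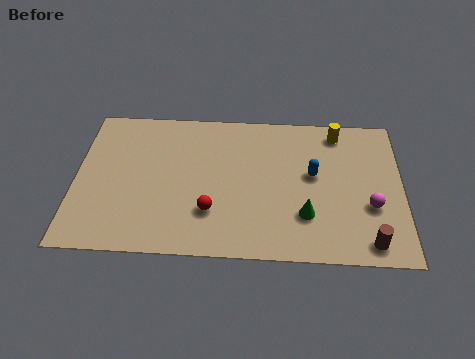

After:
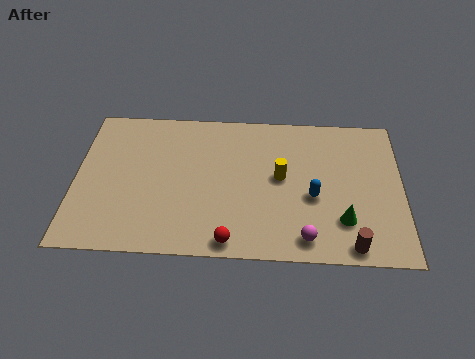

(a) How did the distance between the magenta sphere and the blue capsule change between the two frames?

-0.6

They were about 2.8 units apart before and 2.2 after — 0.6 units closer together.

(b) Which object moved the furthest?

the yellow cylinder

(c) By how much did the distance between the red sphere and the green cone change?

+0.9

The distance was about 3.8 in the first image and 4.7 in the second, so they moved 0.9 units further apart.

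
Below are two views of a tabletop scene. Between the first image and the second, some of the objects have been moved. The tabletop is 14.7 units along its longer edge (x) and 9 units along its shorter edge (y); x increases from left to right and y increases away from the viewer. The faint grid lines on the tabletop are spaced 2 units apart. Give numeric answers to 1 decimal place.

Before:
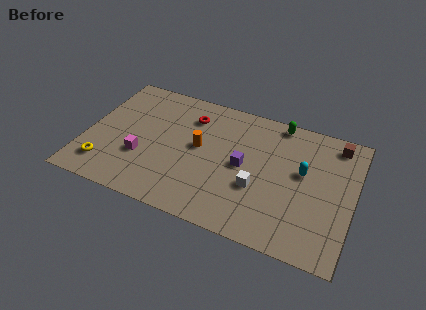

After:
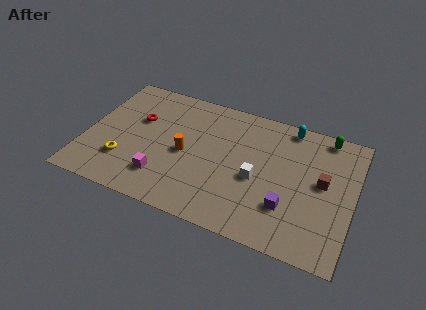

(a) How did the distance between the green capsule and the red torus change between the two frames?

+5.5

Before: roughly 5.0 units apart; after: 10.5. That's 5.5 units further apart.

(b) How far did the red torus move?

3.0

The red torus moved from about (5.5, 6.9) to (2.7, 5.7), a distance of √(2.8² + 1.2²) ≈ 3.0.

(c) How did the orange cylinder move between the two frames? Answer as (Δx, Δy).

(-0.7, -0.7)

The orange cylinder started near (6.2, 4.9) and ended near (5.5, 4.2).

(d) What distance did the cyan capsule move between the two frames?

3.1

From (11.9, 5.2) to (10.9, 8.1), the cyan capsule covered √(1.0² + 2.9²) ≈ 3.1 units.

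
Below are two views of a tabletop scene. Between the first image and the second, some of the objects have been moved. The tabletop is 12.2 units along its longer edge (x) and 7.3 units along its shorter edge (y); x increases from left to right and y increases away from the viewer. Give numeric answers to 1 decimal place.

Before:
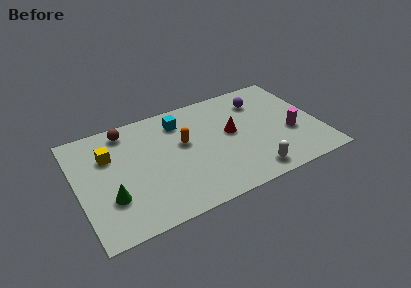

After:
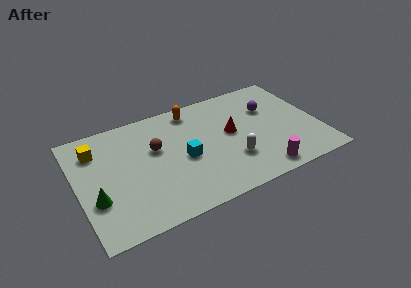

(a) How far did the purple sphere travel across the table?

0.8

The purple sphere moved from about (9.5, 5.6) to (9.9, 4.9), a distance of √(0.4² + 0.7²) ≈ 0.8.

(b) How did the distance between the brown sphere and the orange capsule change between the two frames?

-0.6

Before: roughly 3.4 units apart; after: 2.8. That's 0.6 units closer together.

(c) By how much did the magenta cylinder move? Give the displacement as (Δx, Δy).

(-1.8, -1.9)

The magenta cylinder started near (10.7, 2.8) and ended near (8.9, 0.9).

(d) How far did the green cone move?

0.7

From (1.5, 2.3) to (0.8, 2.5), the green cone covered √(0.7² + 0.2²) ≈ 0.7 units.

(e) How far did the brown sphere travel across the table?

2.2

The brown sphere moved from about (2.7, 6.3) to (4.0, 4.5), a distance of √(1.3² + 1.8²) ≈ 2.2.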